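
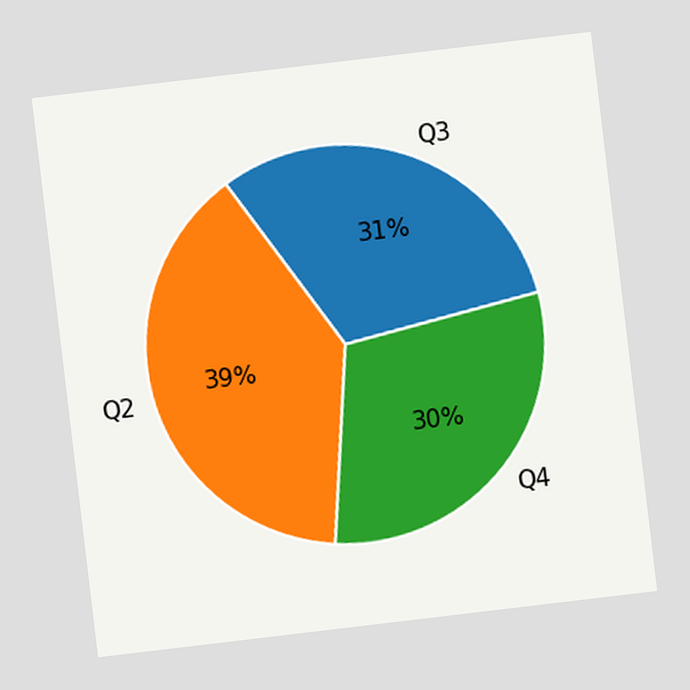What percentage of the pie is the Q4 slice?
30%

The chart is tilted about 7° counter-clockwise. The Q4 slice takes up 30% of the pie.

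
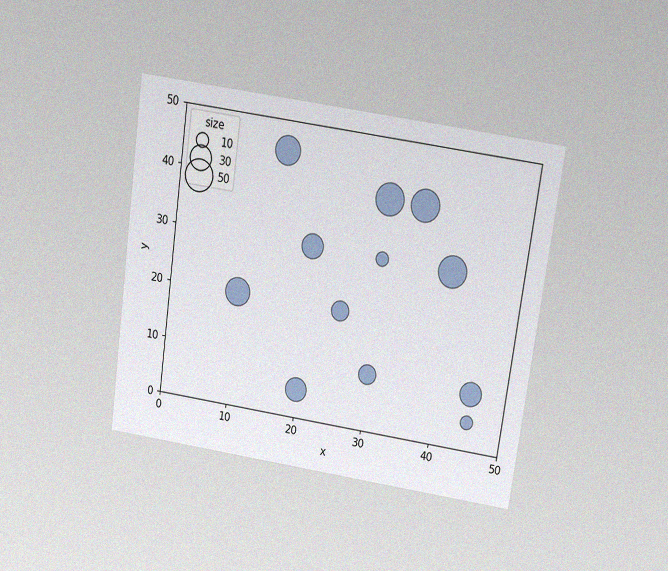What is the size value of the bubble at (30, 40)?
The chart is tilted about 8° clockwise and viewed slightly from above, with some photo noise. Matching the bubble at (30, 40) against the size legend gives 50.

50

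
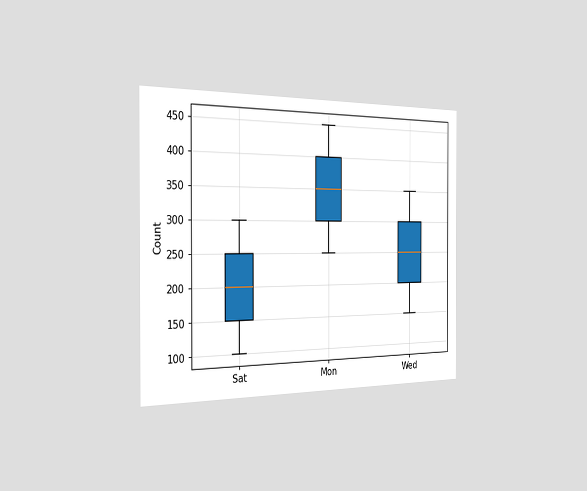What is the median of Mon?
The chart is viewed slightly from the left. The median line in the Mon box sits at 350.

350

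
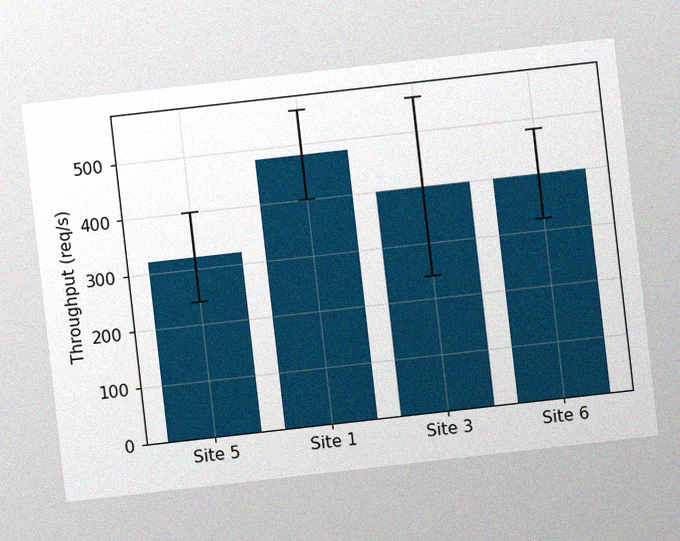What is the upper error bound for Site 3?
560req/s

The chart is tilted about 6° counter-clockwise, with some photo noise. The Site 3 bar's upper whisker reaches 560req/s.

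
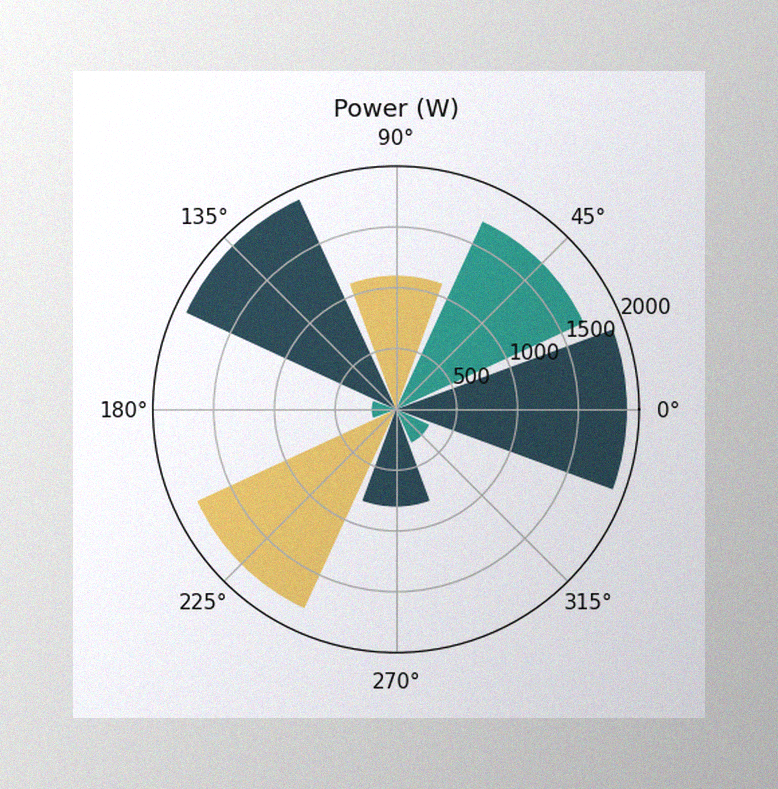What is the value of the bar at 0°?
The image has some photo noise and uneven lighting. The bar at 0° reaches 1900W on the radial axis.

1900W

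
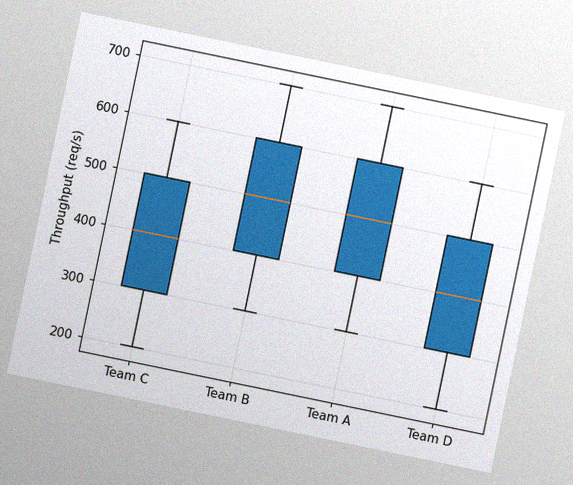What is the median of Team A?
The chart is tilted about 12° clockwise, with some photo noise. The median line in the Team A box sits at 500req/s.

500req/s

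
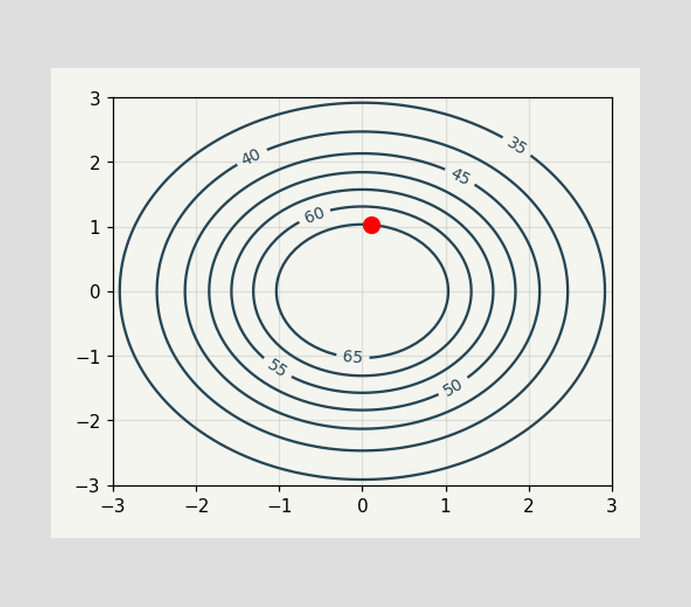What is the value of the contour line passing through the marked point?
65

The marked point sits on the contour labelled 65.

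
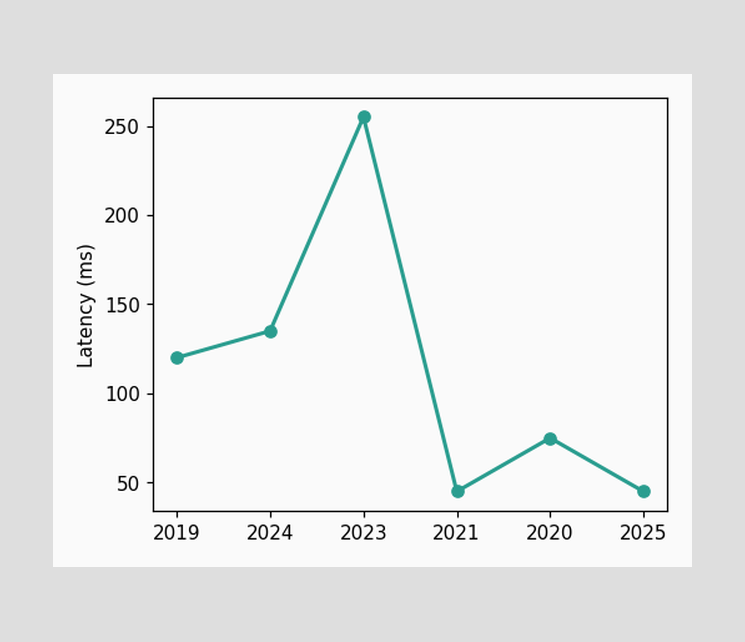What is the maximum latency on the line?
255ms

The highest point is at 2023, and reading across to the y-axis gives 255ms.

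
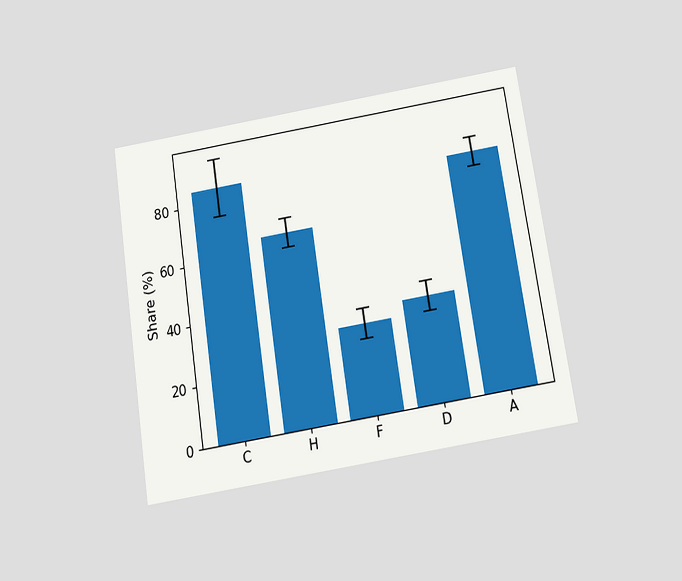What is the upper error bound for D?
The chart is tilted about 9° counter-clockwise and viewed slightly from below. The D bar's upper whisker reaches 40%.

40%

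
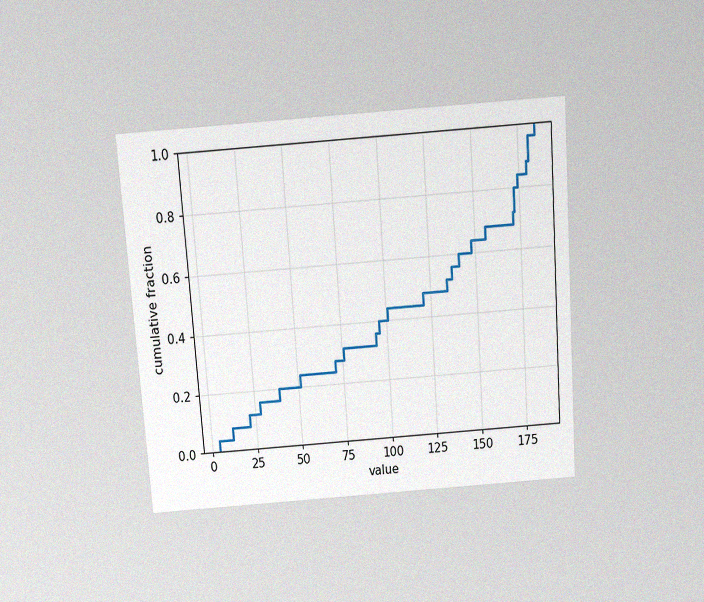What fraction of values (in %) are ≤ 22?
The chart is tilted about 4° counter-clockwise and viewed slightly from above, with some photo noise. At x=22 the ECDF step is at 12%.

12%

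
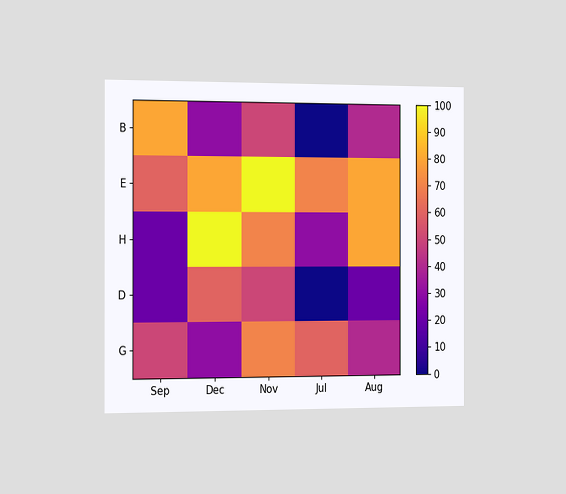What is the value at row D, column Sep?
The chart is viewed slightly from the left. Matching cell (D, Sep) against the colorbar gives 20.

20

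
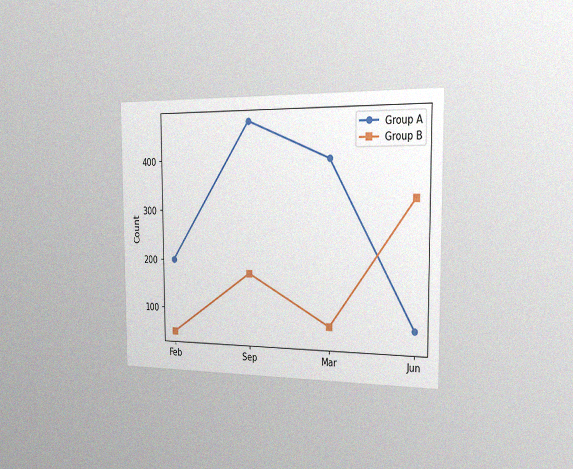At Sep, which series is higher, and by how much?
The chart is viewed slightly from the right, with some photo noise. At Sep, Group A sits above the other line by 300.

Group A, by 300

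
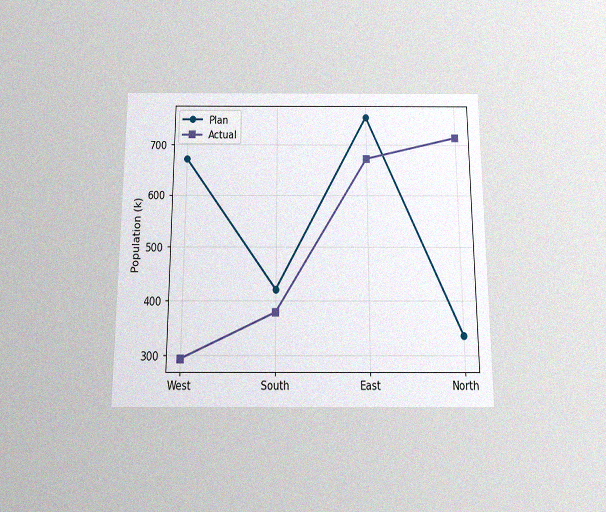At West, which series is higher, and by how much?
The chart is viewed slightly from below, with some photo noise. At West, Plan sits above the other line by 378k.

Plan, by 378k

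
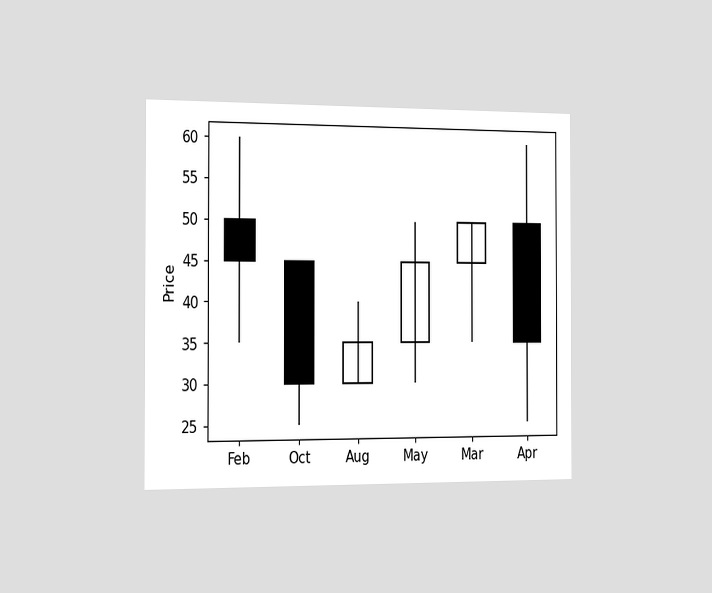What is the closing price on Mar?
50

The chart is viewed slightly from the left. The Mar candle closes at 50.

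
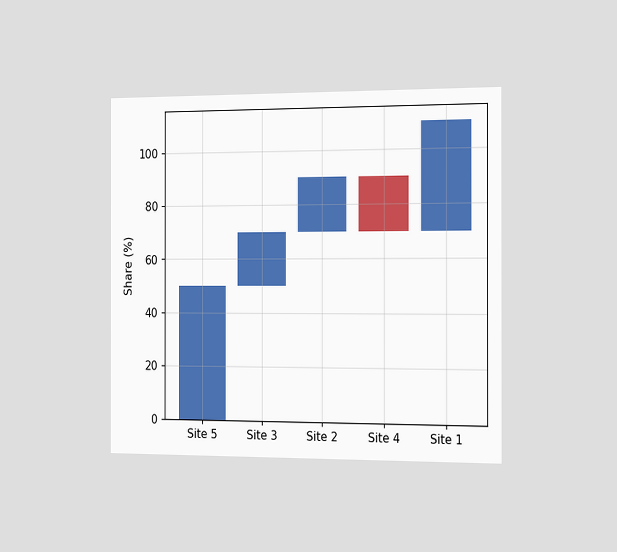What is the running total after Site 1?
The chart is viewed slightly from the right. After Site 1 the running total reaches 110%.

110%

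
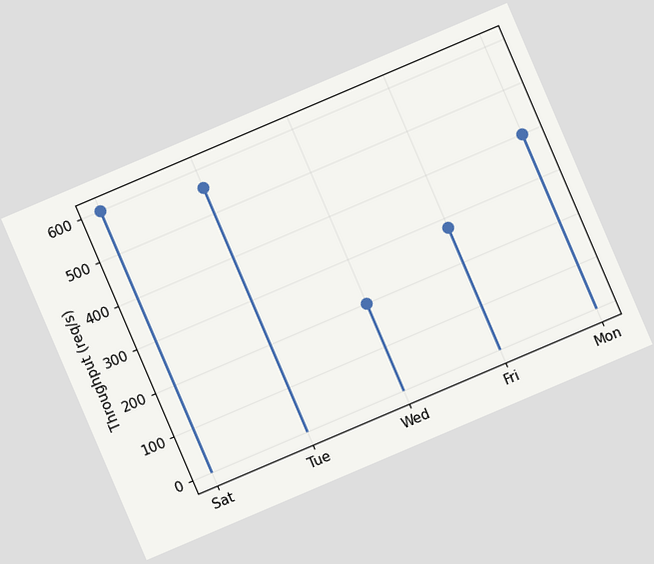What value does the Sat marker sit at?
The chart is tilted about 23° counter-clockwise. The Sat marker sits at 600req/s.

600req/s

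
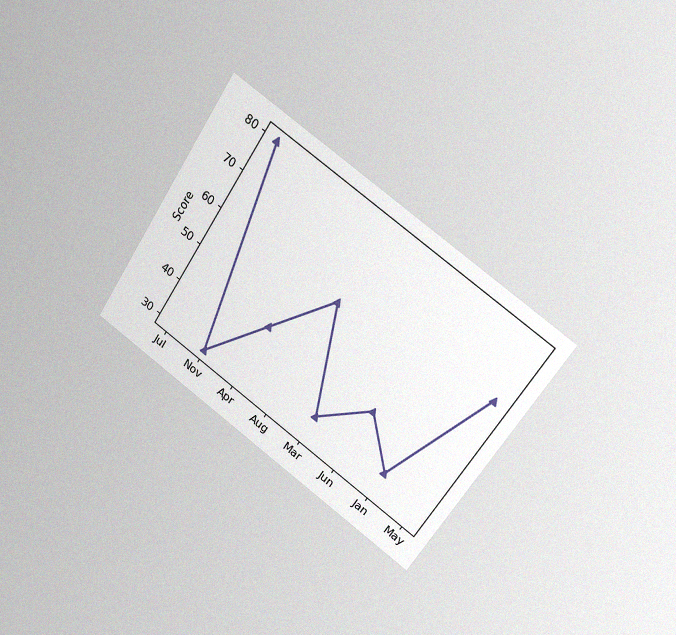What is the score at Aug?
60

The chart is tilted about 33° clockwise and viewed slightly from the right, with some photo noise. At Aug, the line is at 60.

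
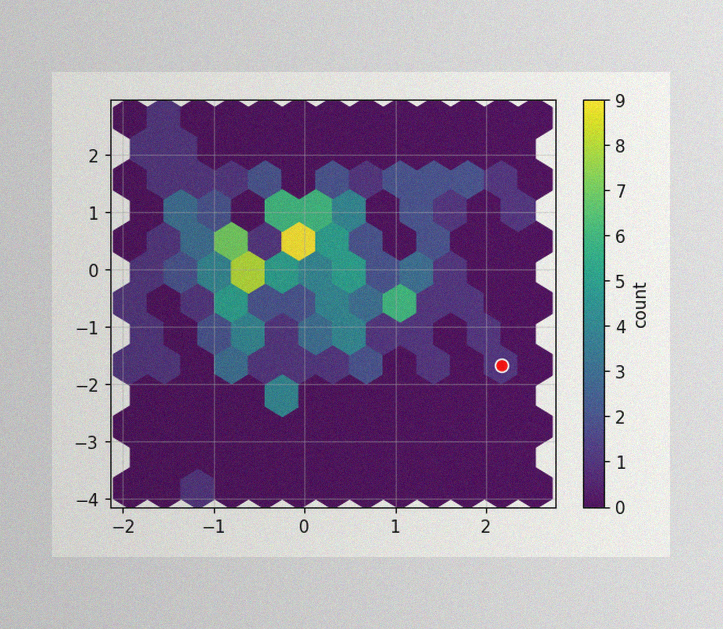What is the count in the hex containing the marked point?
The image has some photo noise and uneven lighting. The marked hex reads 1 on the colorbar.

1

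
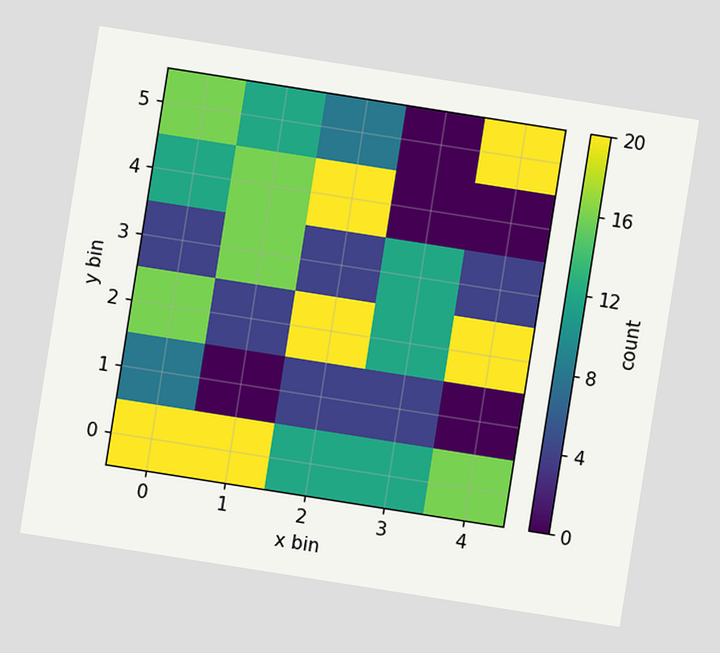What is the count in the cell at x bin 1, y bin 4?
16

The chart is tilted about 9° clockwise. Matching the cell (1, 4) against the colorbar gives 16.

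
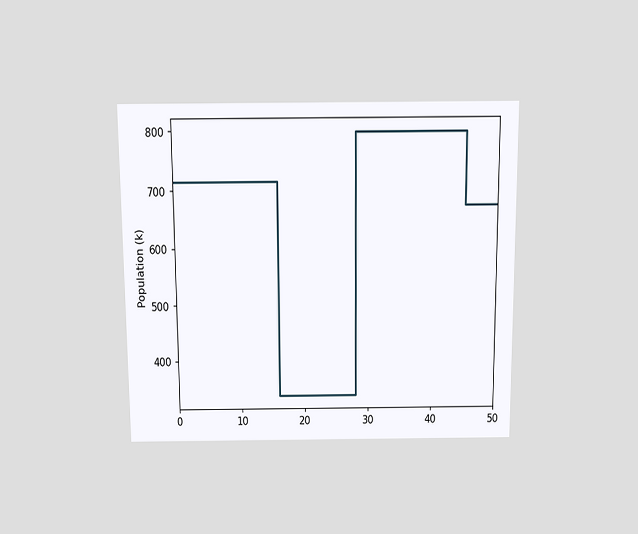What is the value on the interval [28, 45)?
798k

The chart is viewed slightly from above. On [28, 45) the step sits at 798k.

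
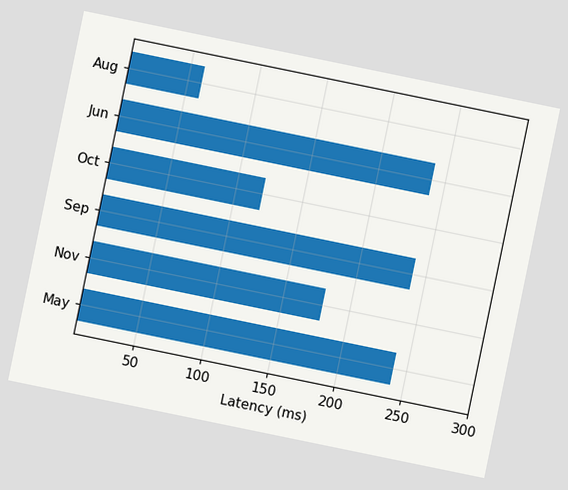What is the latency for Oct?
120ms

The chart is tilted about 12° clockwise. Reading along the chart's x-axis, the Oct bar reaches 120ms.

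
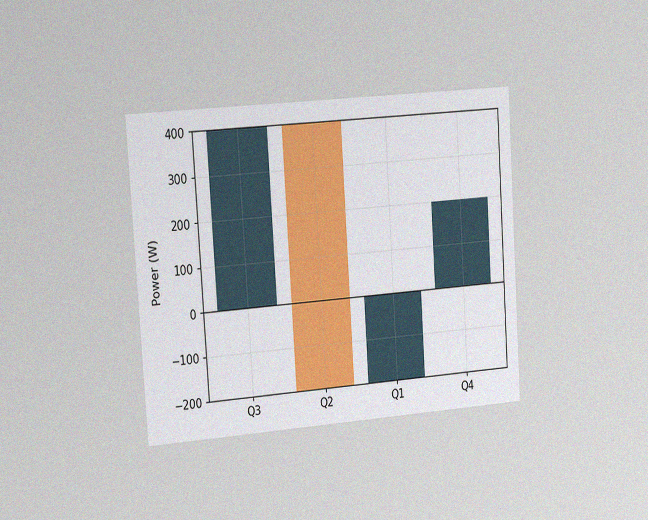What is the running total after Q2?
The chart is tilted about 4° counter-clockwise and viewed slightly from the left, with some photo noise. After Q2 the running total reaches -200W.

-200W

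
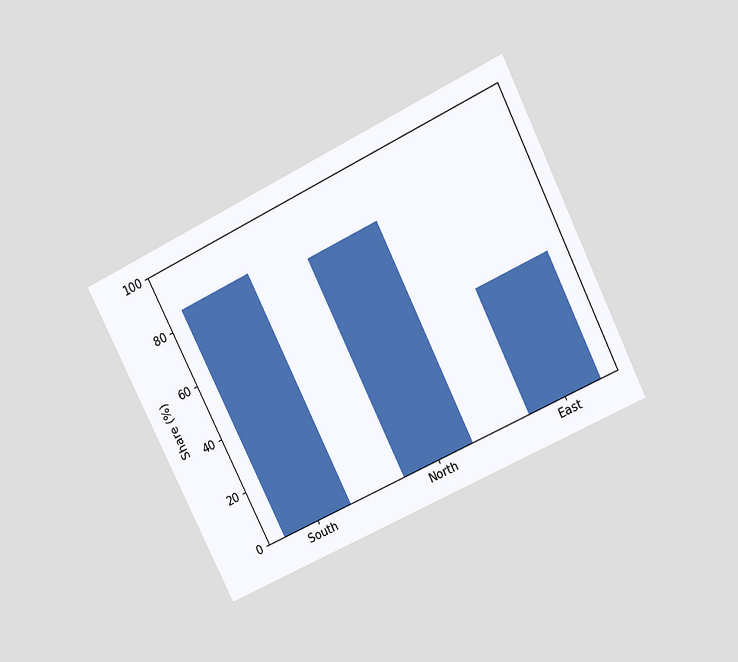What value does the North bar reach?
80%

The chart is tilted about 26° counter-clockwise and viewed at a slight angle. Reading along the chart's y-axis, the North bar reaches 80%.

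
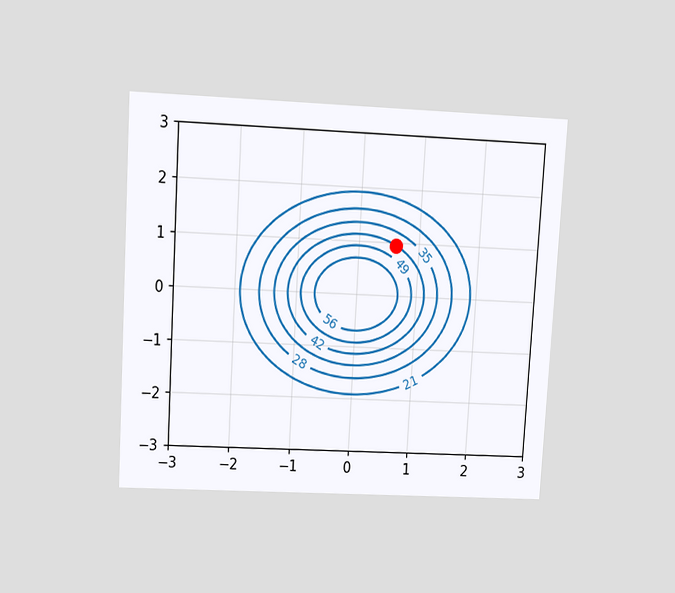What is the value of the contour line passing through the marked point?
The chart is tilted about 3° clockwise and viewed slightly from above. The marked point sits on the contour labelled 42.

42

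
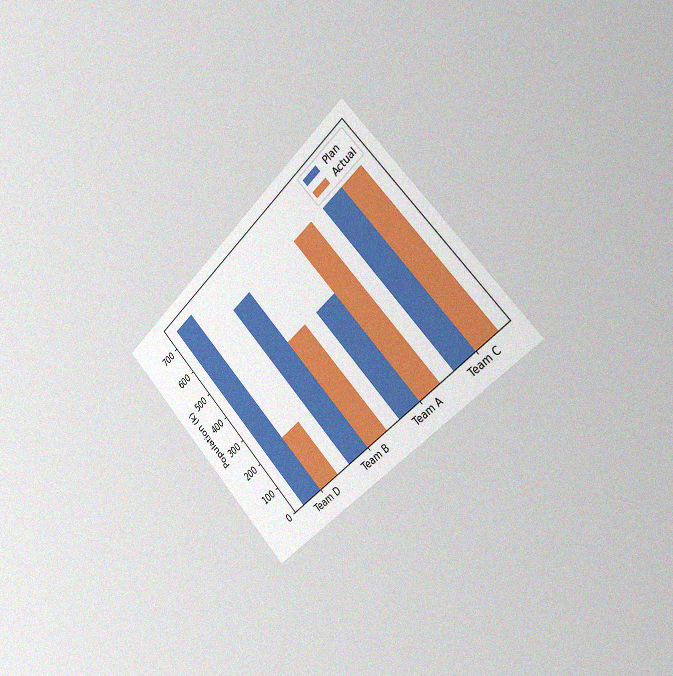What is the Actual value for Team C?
636k

The chart is tilted about 45° counter-clockwise and viewed slightly from the right, with some photo noise. The Actual bar at Team C reaches 636k on the y-axis.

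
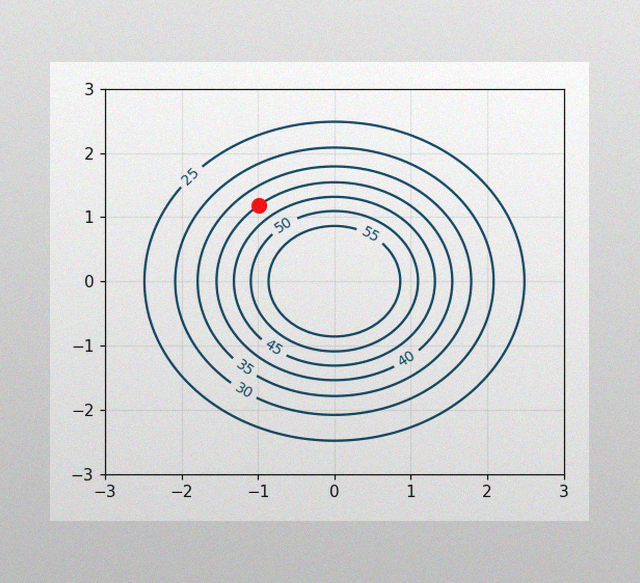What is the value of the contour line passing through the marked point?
40

The image has some photo noise and uneven lighting. The marked point sits on the contour labelled 40.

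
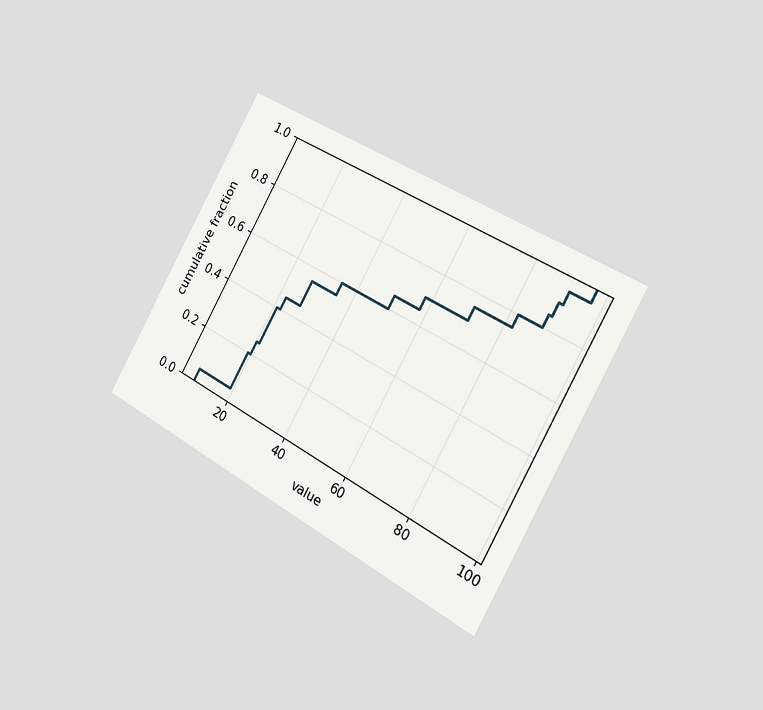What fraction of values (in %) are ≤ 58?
70%

The chart is tilted about 29° clockwise and viewed slightly from the right. At x=58 the ECDF step is at 70%.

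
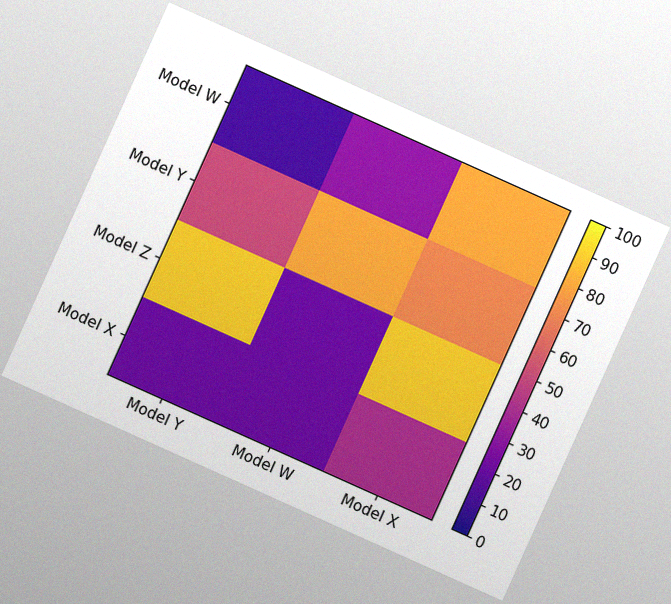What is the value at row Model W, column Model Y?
The chart is tilted about 24° clockwise, with some photo noise. Matching cell (Model W, Model Y) against the colorbar gives 10.

10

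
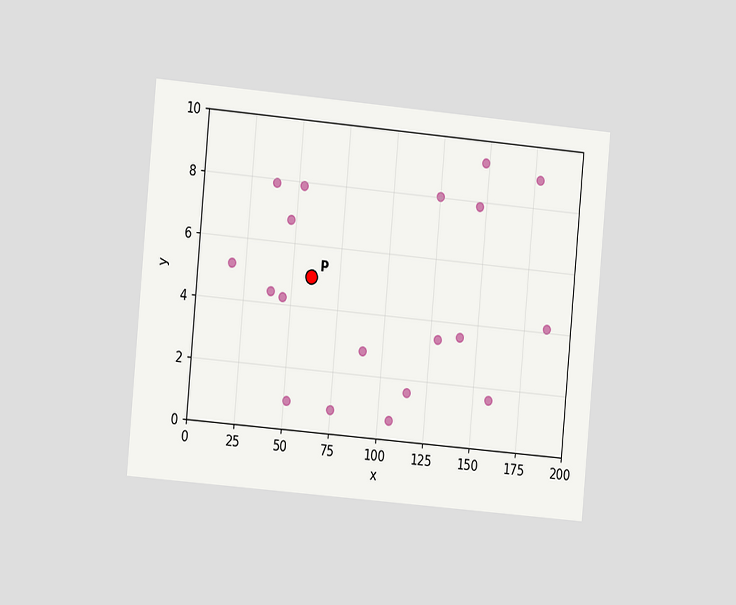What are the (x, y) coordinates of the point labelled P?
(60, 5)

The chart is tilted about 5° clockwise and viewed slightly from the left. Following the gridlines from P to each axis, P sits at (60, 5).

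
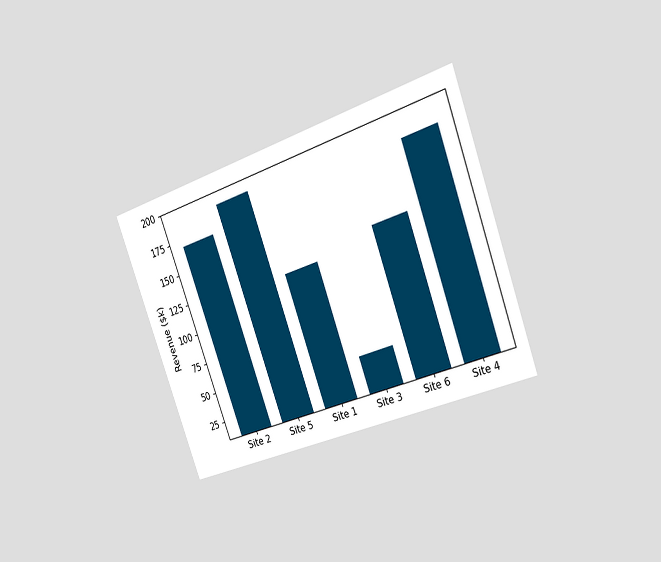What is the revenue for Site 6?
$130k

The chart is tilted about 20° counter-clockwise and viewed slightly from the right. Reading along the chart's y-axis, the Site 6 bar reaches $130k.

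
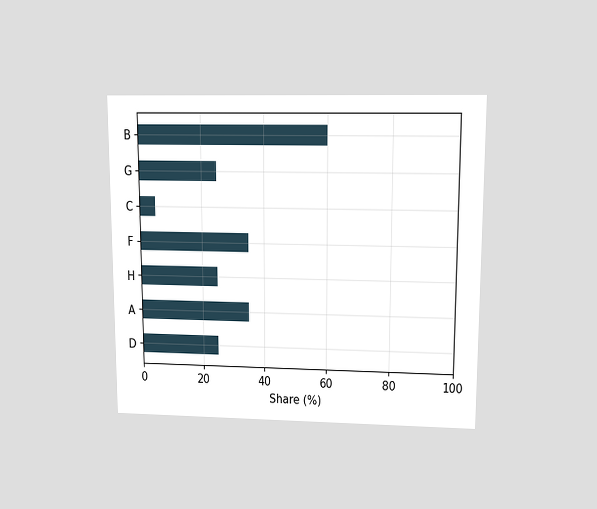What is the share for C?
5%

The chart is viewed at a slight angle. Reading along the chart's x-axis, the C bar reaches 5%.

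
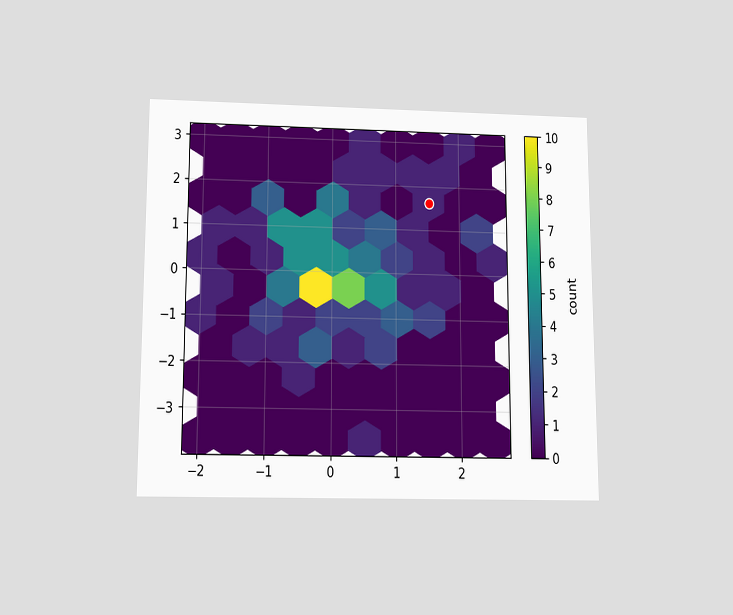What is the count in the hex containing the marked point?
The chart is viewed slightly from below. The marked hex reads 1 on the colorbar.

1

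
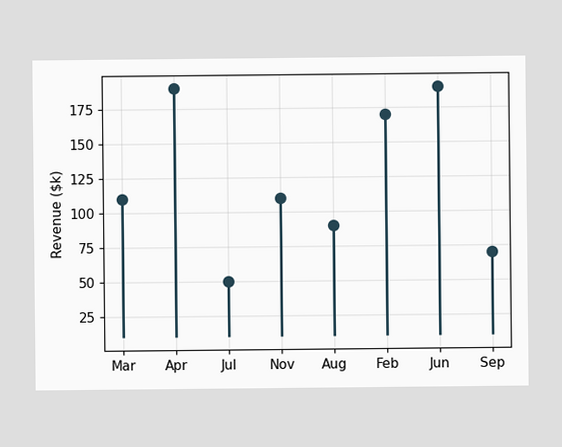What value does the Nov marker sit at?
The Nov marker sits at $110k.

$110k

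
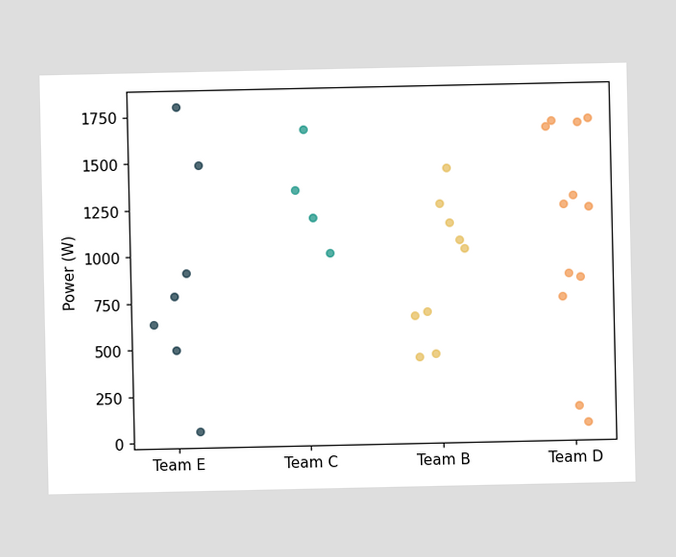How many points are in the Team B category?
Counting the markers in the Team B column gives 9.

9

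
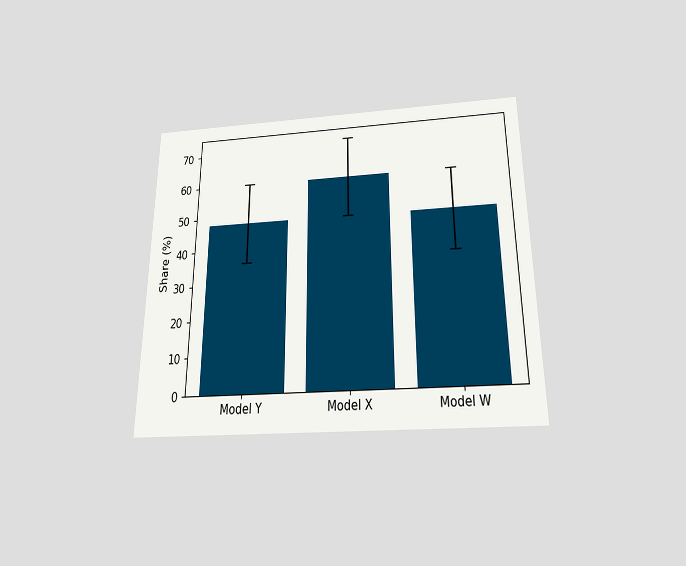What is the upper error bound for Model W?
The chart is viewed slightly from below. The Model W bar's upper whisker reaches 60%.

60%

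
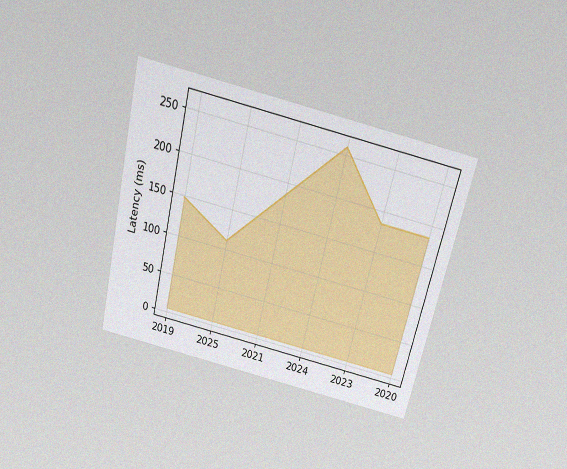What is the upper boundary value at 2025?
The chart is tilted about 14° clockwise and viewed slightly from above, with some photo noise. At 2025 the upper boundary is at 111ms.

111ms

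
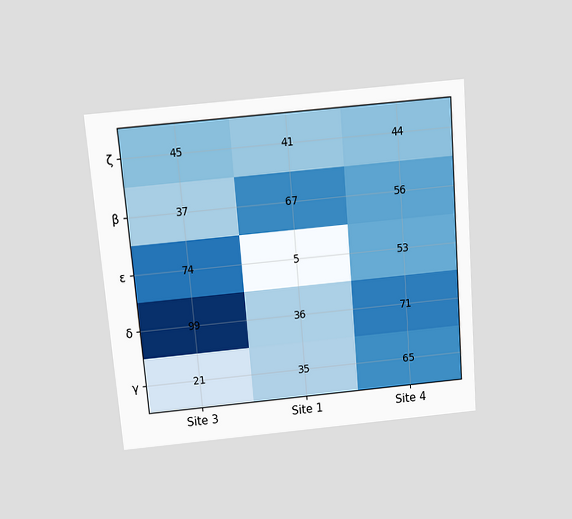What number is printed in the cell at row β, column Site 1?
The chart is tilted about 5° counter-clockwise and viewed slightly from above. The (β, Site 1) cell reads 67.

67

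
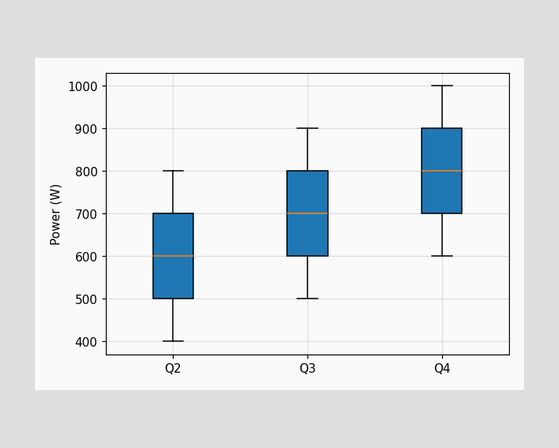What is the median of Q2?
600W

The median line in the Q2 box sits at 600W.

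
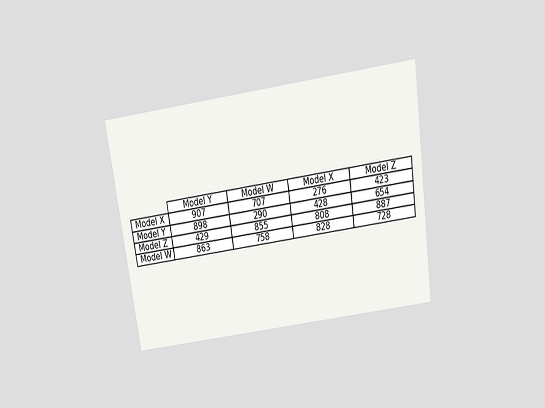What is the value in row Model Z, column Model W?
855

The chart is tilted about 8° counter-clockwise and viewed slightly from above. The (Model Z, Model W) cell reads 855.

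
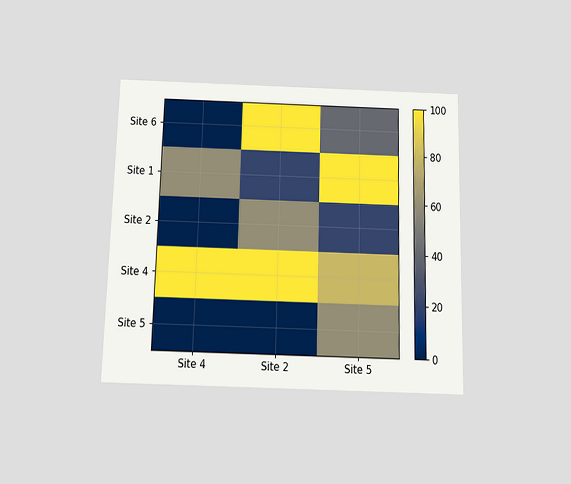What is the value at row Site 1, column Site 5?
The chart is viewed slightly from below. Matching cell (Site 1, Site 5) against the colorbar gives 100.

100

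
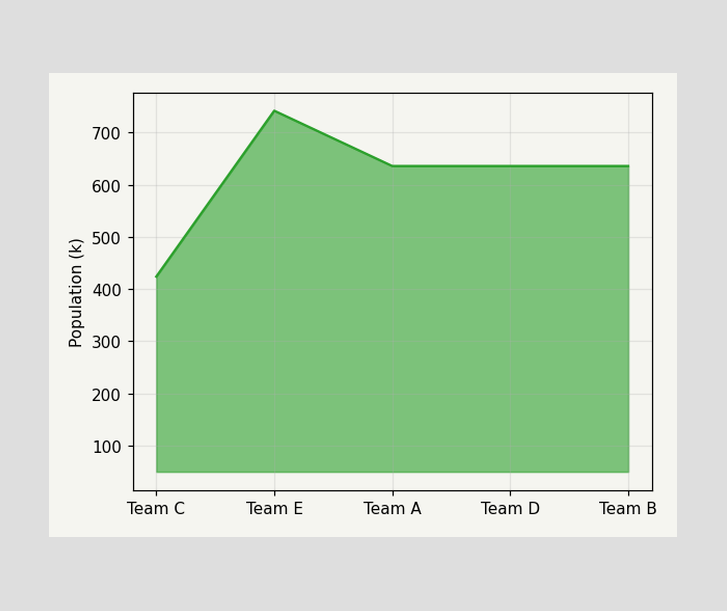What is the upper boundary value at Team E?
742k

At Team E the upper boundary is at 742k.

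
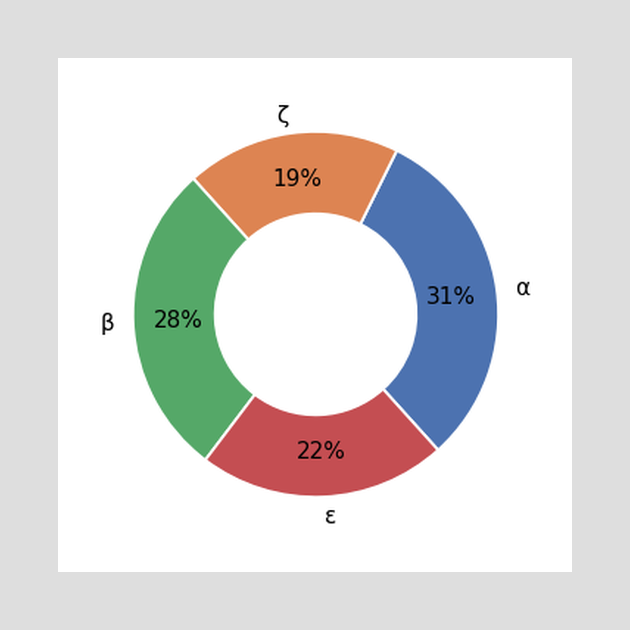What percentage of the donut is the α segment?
The α segment takes up 31% of the ring.

31%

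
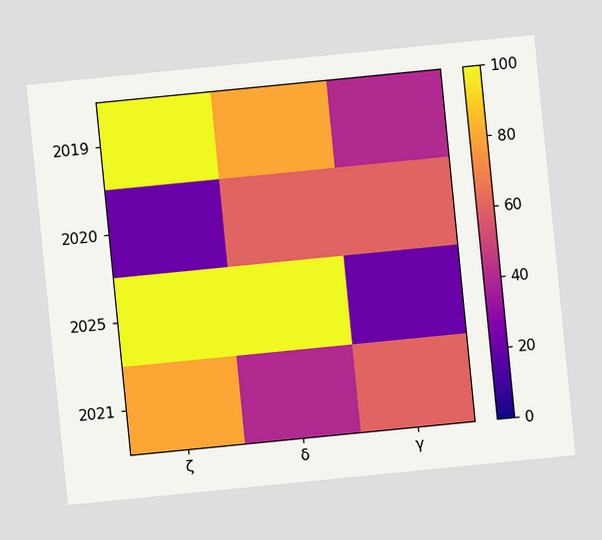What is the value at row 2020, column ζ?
The chart is tilted about 6° counter-clockwise. Matching cell (2020, ζ) against the colorbar gives 20.

20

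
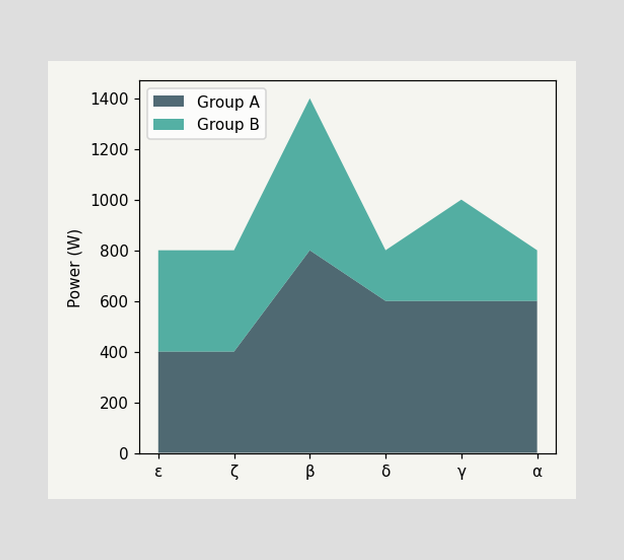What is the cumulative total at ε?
The stacked total at ε reaches 800W.

800W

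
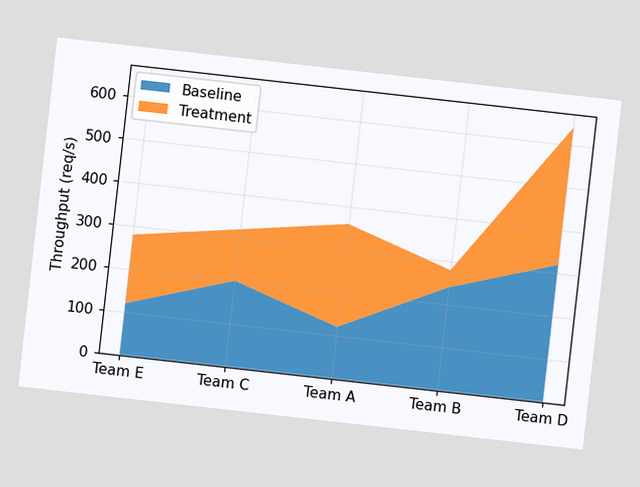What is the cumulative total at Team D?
640req/s

The chart is tilted about 6° clockwise. The stacked total at Team D reaches 640req/s.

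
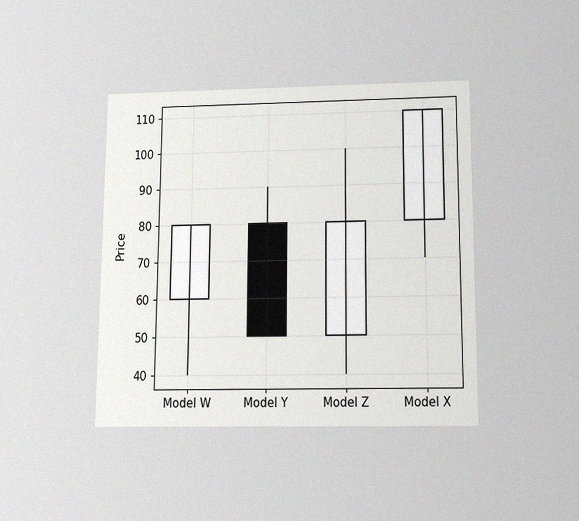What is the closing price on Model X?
The chart is viewed slightly from below, with some photo noise. The Model X candle closes at 110.

110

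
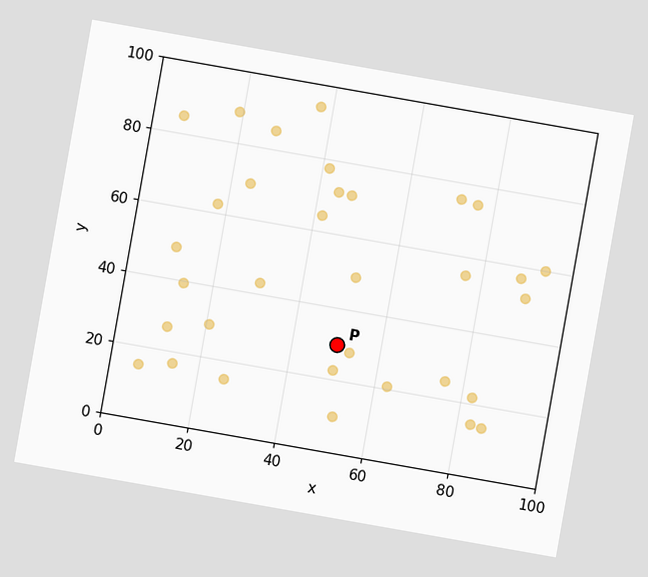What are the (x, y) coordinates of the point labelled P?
(50, 30)

The chart is tilted about 10° clockwise. Following the gridlines from P to each axis, P sits at (50, 30).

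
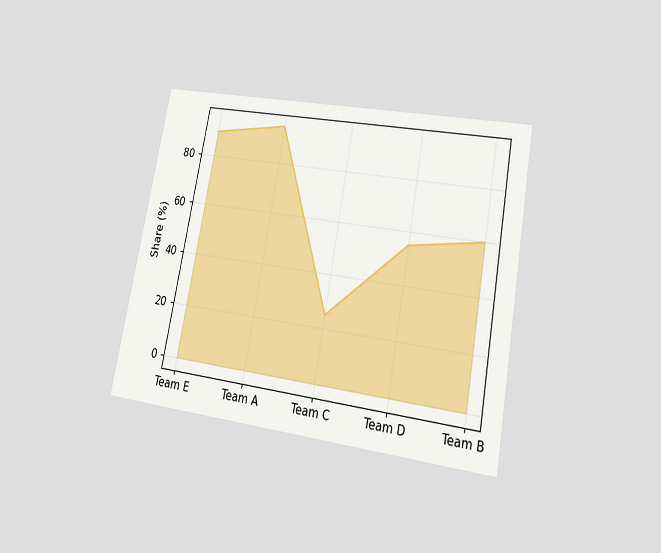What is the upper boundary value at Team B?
60%

The chart is tilted about 10° clockwise and viewed at a slight angle. At Team B the upper boundary is at 60%.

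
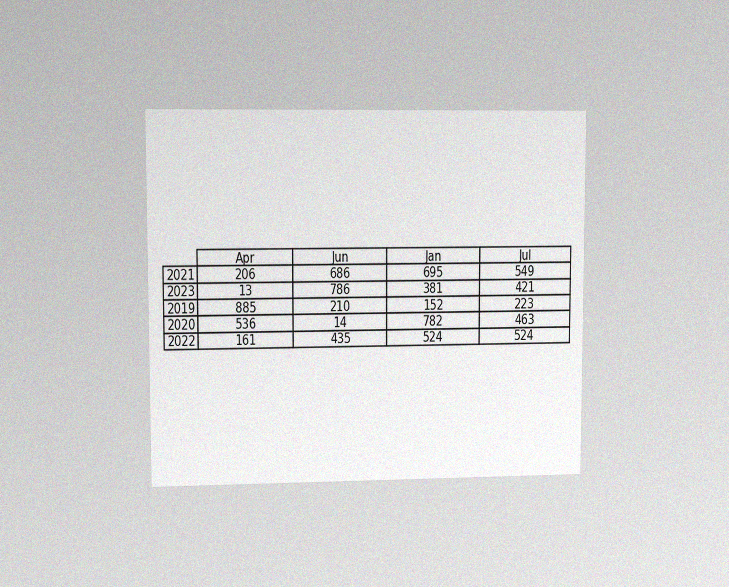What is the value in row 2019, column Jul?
The chart is viewed at a slight angle, with some photo noise. The (2019, Jul) cell reads 223.

223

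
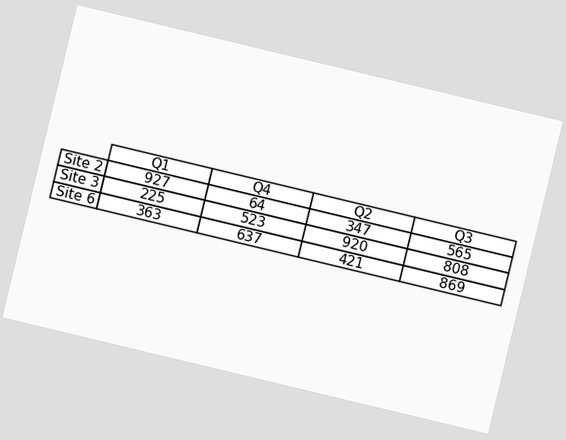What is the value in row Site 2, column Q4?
64

The chart is tilted about 13° clockwise. The (Site 2, Q4) cell reads 64.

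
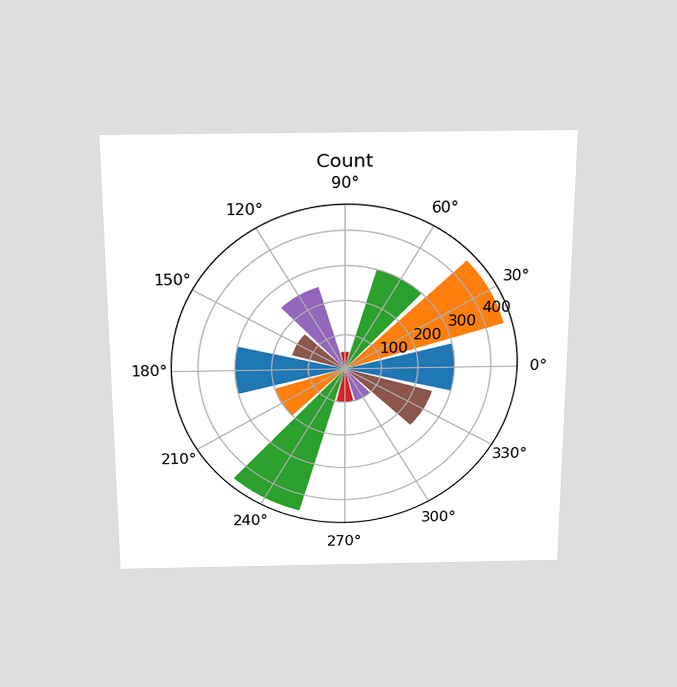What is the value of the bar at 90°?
The chart is viewed slightly from above. The bar at 90° reaches 50 on the radial axis.

50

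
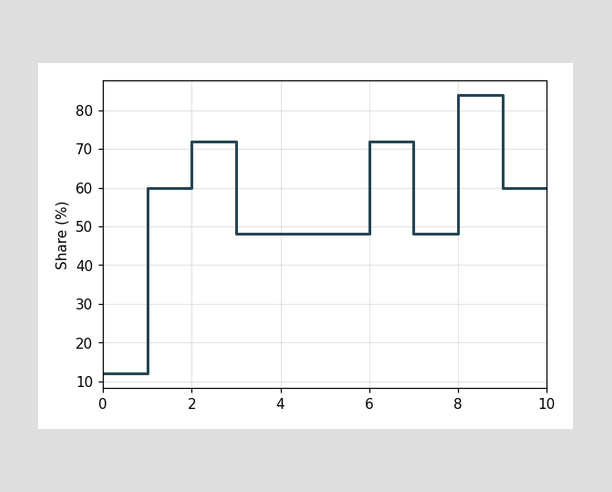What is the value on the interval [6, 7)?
72%

On [6, 7) the step sits at 72%.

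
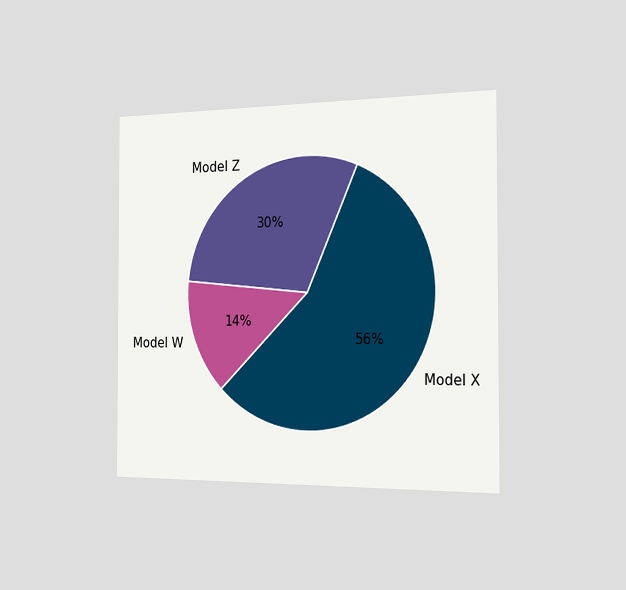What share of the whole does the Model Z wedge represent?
30%

The chart is viewed slightly from the right. The Model Z slice takes up 30% of the pie.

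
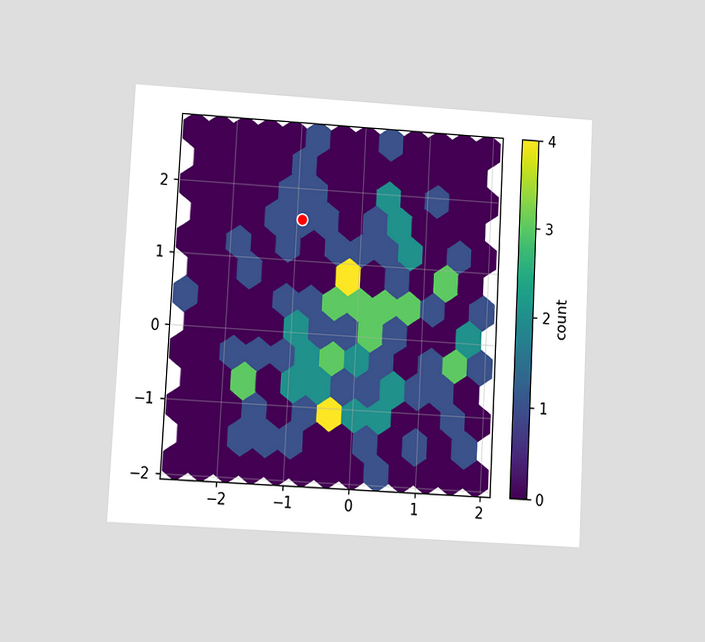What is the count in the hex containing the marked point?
1

The chart is tilted about 3° clockwise and viewed at a slight angle. The marked hex reads 1 on the colorbar.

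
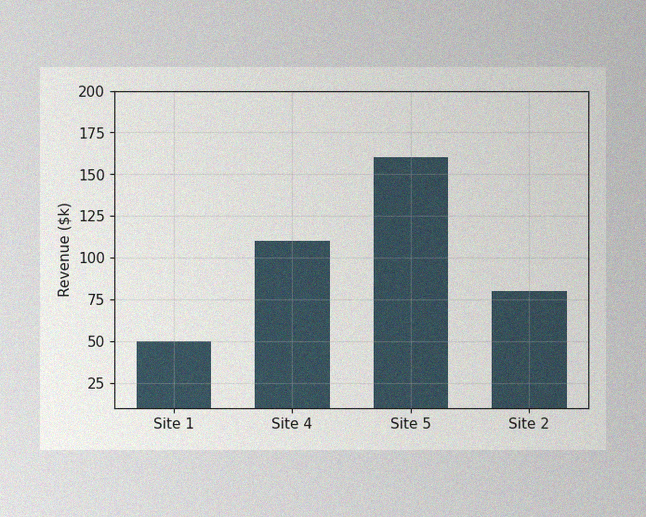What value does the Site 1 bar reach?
The image has some photo noise and uneven lighting. Reading along the chart's y-axis, the Site 1 bar reaches $50k.

$50k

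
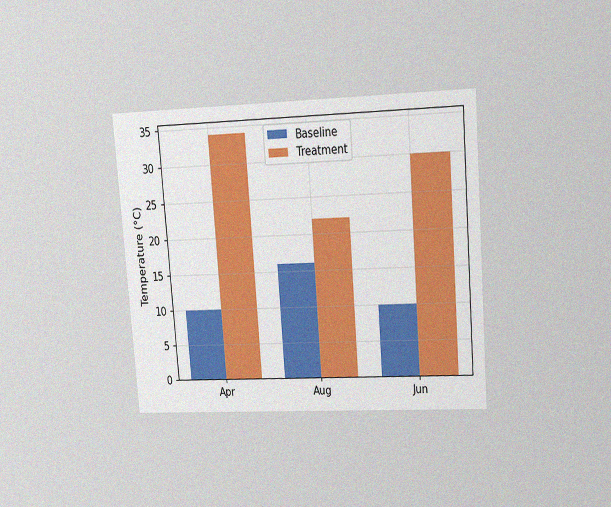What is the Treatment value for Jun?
30°C

The chart is tilted about 4° counter-clockwise and viewed at a slight angle, with some photo noise. The Treatment bar at Jun reaches 30°C on the y-axis.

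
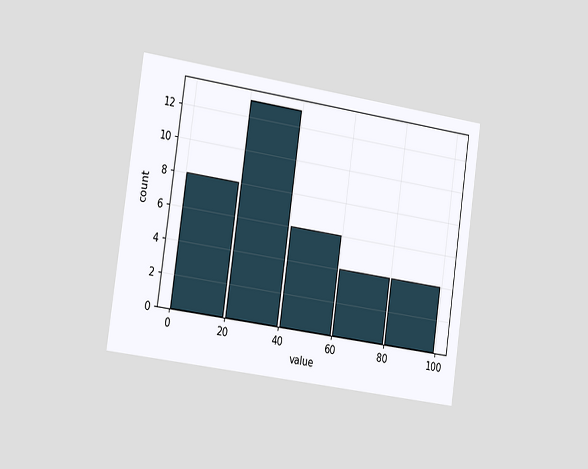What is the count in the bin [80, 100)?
The chart is tilted about 8° clockwise and viewed slightly from the left. The [80, 100) bin has height 4.

4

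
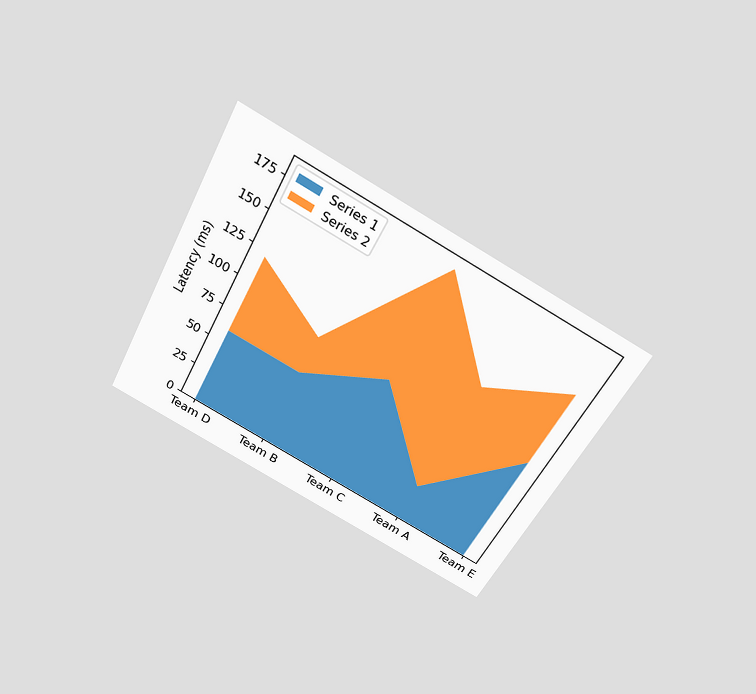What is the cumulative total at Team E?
The chart is tilted about 27° clockwise and viewed slightly from above. The stacked total at Team E reaches 150ms.

150ms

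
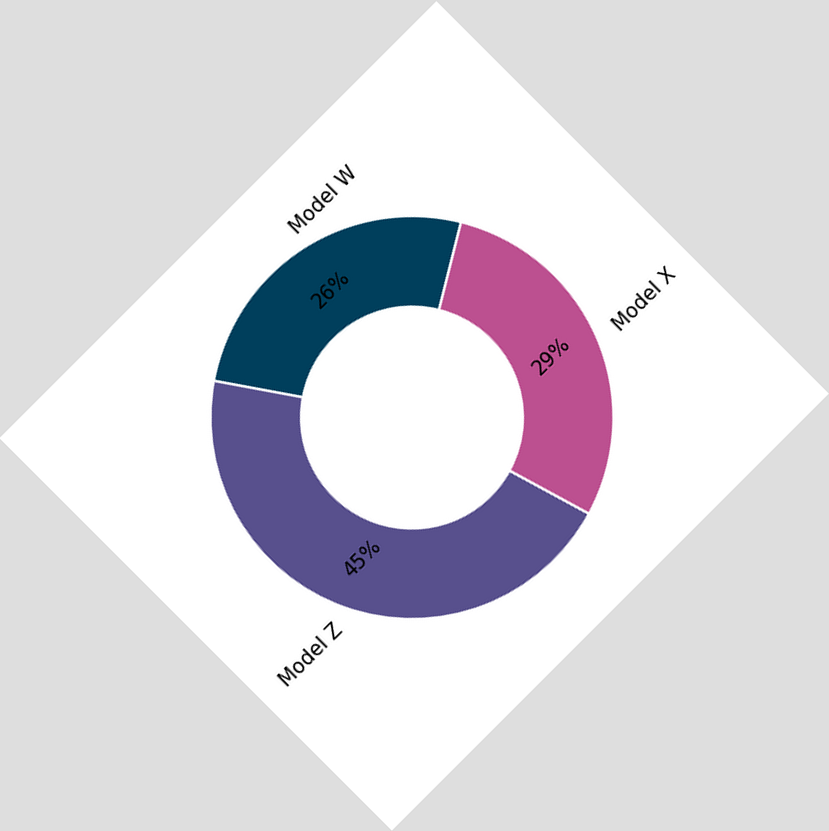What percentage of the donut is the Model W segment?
26%

The chart is tilted about 45° counter-clockwise. The Model W segment takes up 26% of the ring.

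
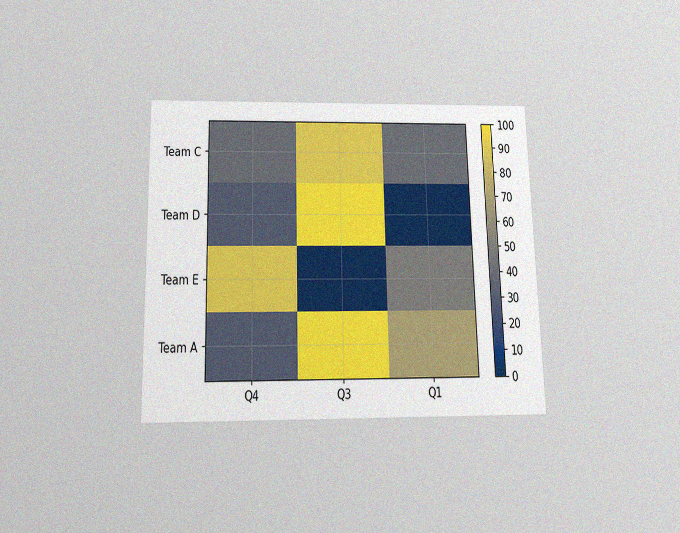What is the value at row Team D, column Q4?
30

The chart is viewed slightly from below, with some photo noise. Matching cell (Team D, Q4) against the colorbar gives 30.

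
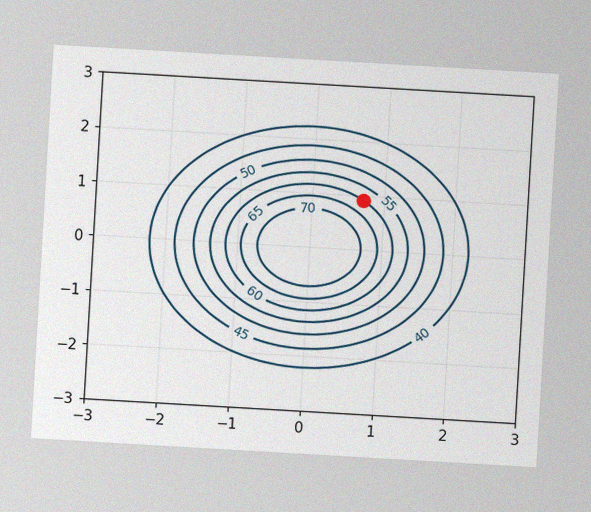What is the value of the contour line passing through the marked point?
The chart is tilted about 3° clockwise, with some photo noise. The marked point sits on the contour labelled 60.

60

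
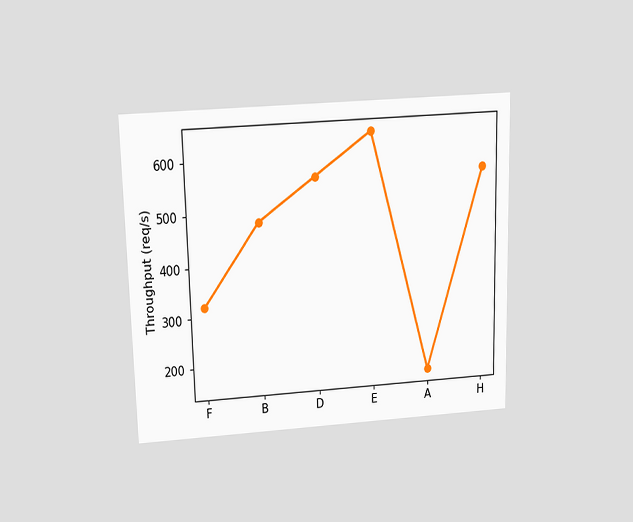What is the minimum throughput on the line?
The chart is viewed slightly from above. The lowest point is at A, and reading across to the y-axis gives 160req/s.

160req/s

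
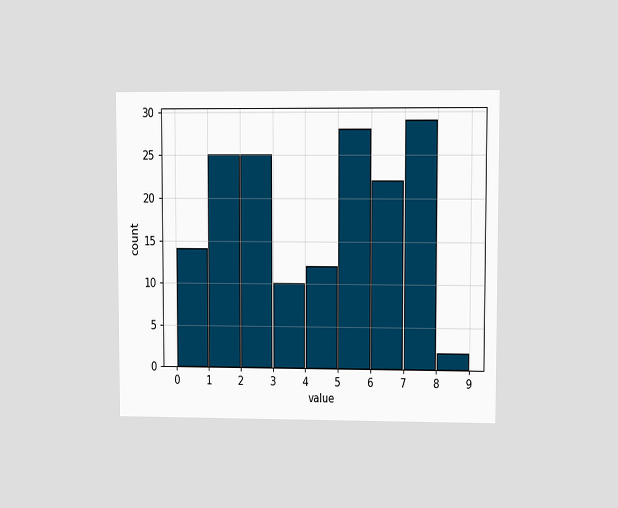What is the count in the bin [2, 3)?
25

The chart is viewed at a slight angle. The [2, 3) bin has height 25.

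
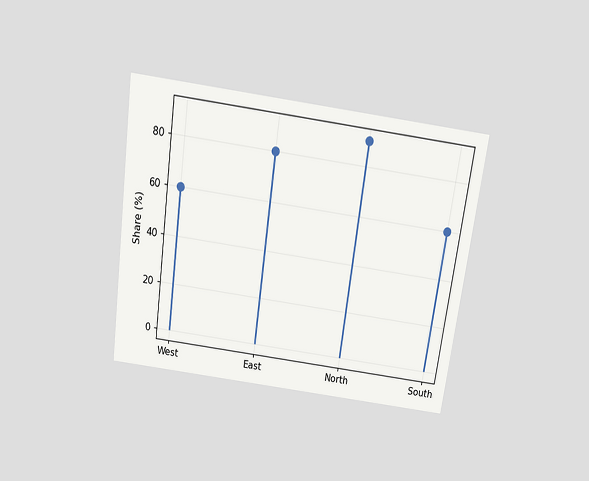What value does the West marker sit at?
60%

The chart is tilted about 8° clockwise and viewed slightly from above. The West marker sits at 60%.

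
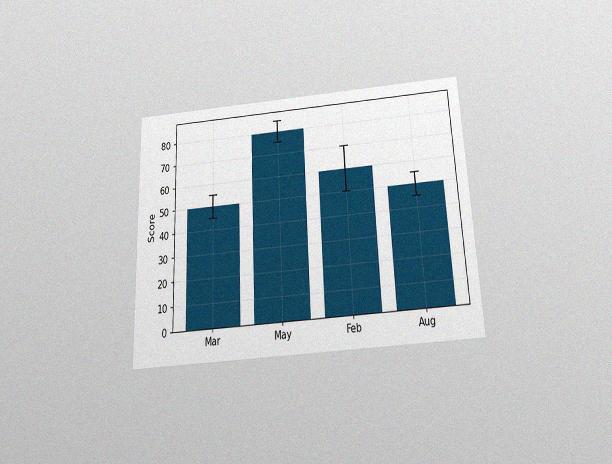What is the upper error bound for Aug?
55

The chart is tilted about 3° counter-clockwise and viewed slightly from below, with some photo noise. The Aug bar's upper whisker reaches 55.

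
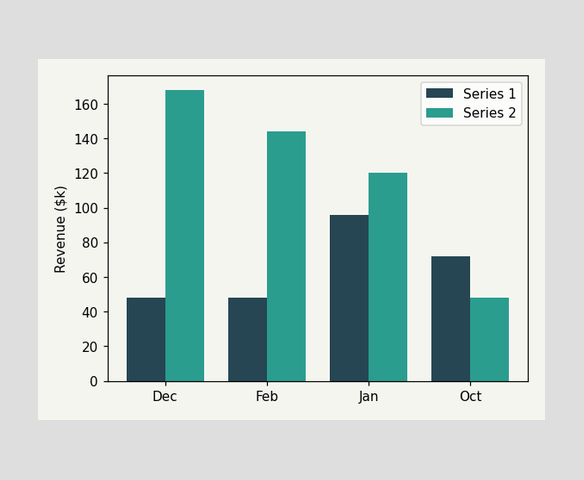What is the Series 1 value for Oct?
$72k

The Series 1 bar at Oct reaches $72k on the y-axis.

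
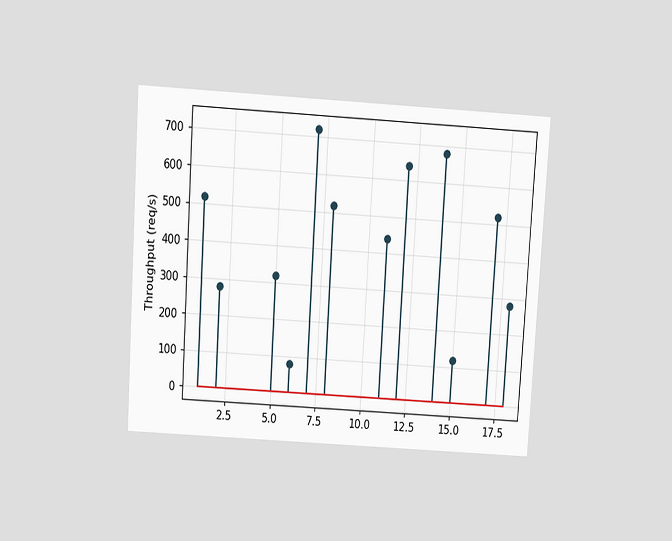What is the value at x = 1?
The chart is tilted about 4° clockwise and viewed slightly from above. The stem at x=1 reaches 520req/s.

520req/s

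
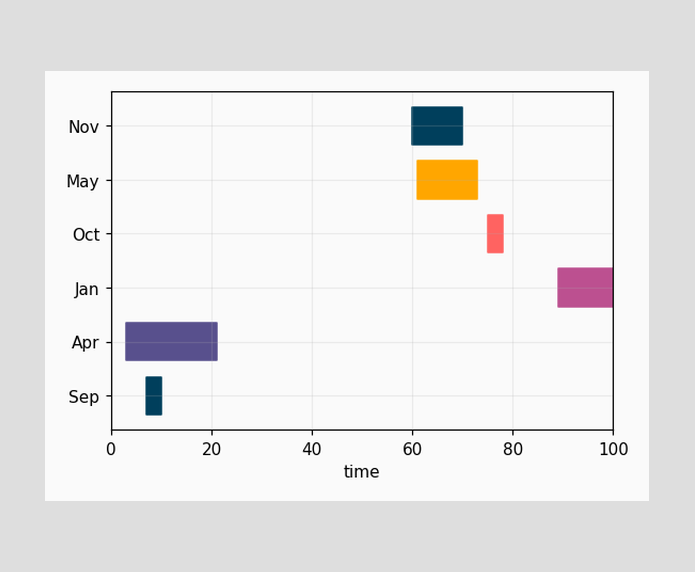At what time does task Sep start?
The Sep bar begins at t=7.

7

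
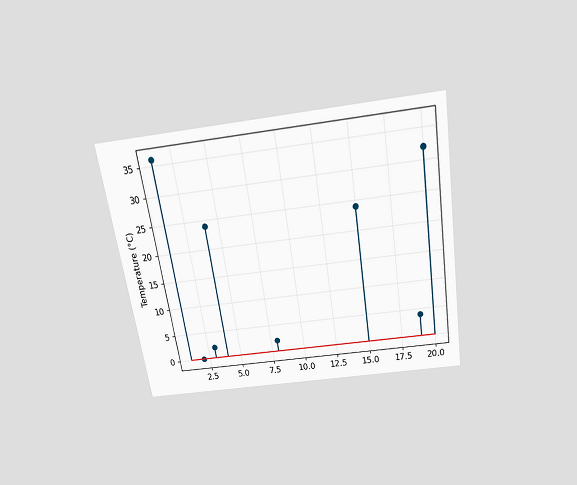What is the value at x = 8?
The chart is tilted about 9° counter-clockwise and viewed slightly from above. The stem at x=8 reaches 2°C.

2°C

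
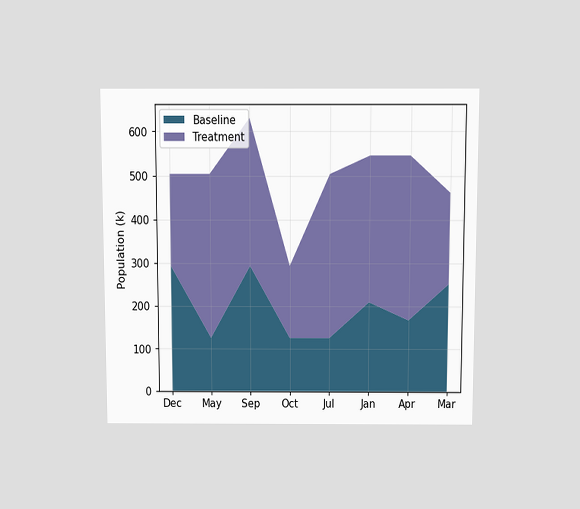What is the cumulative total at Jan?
The chart is viewed slightly from above. The stacked total at Jan reaches 546k.

546k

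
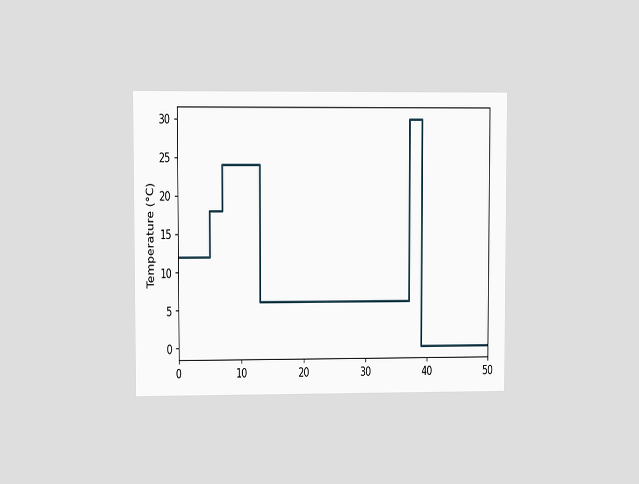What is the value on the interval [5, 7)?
18°C

The chart is viewed at a slight angle. On [5, 7) the step sits at 18°C.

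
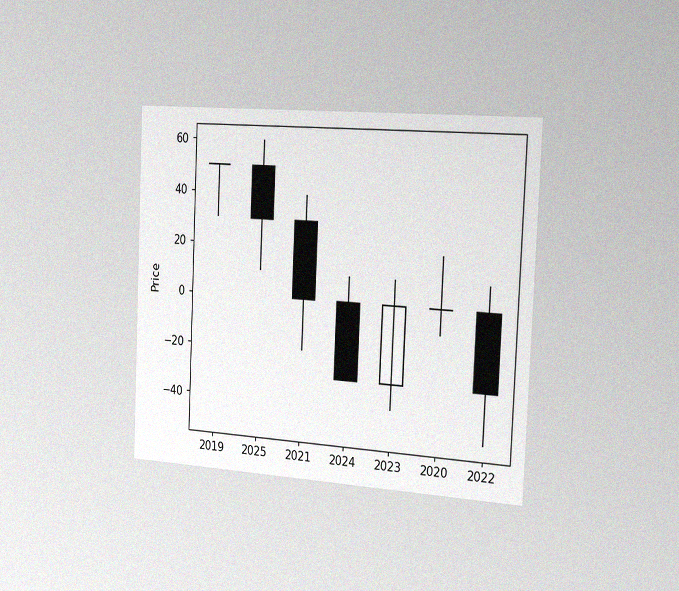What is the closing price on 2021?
0

The chart is tilted about 3° clockwise and viewed slightly from the right, with some photo noise. The 2021 candle closes at 0.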